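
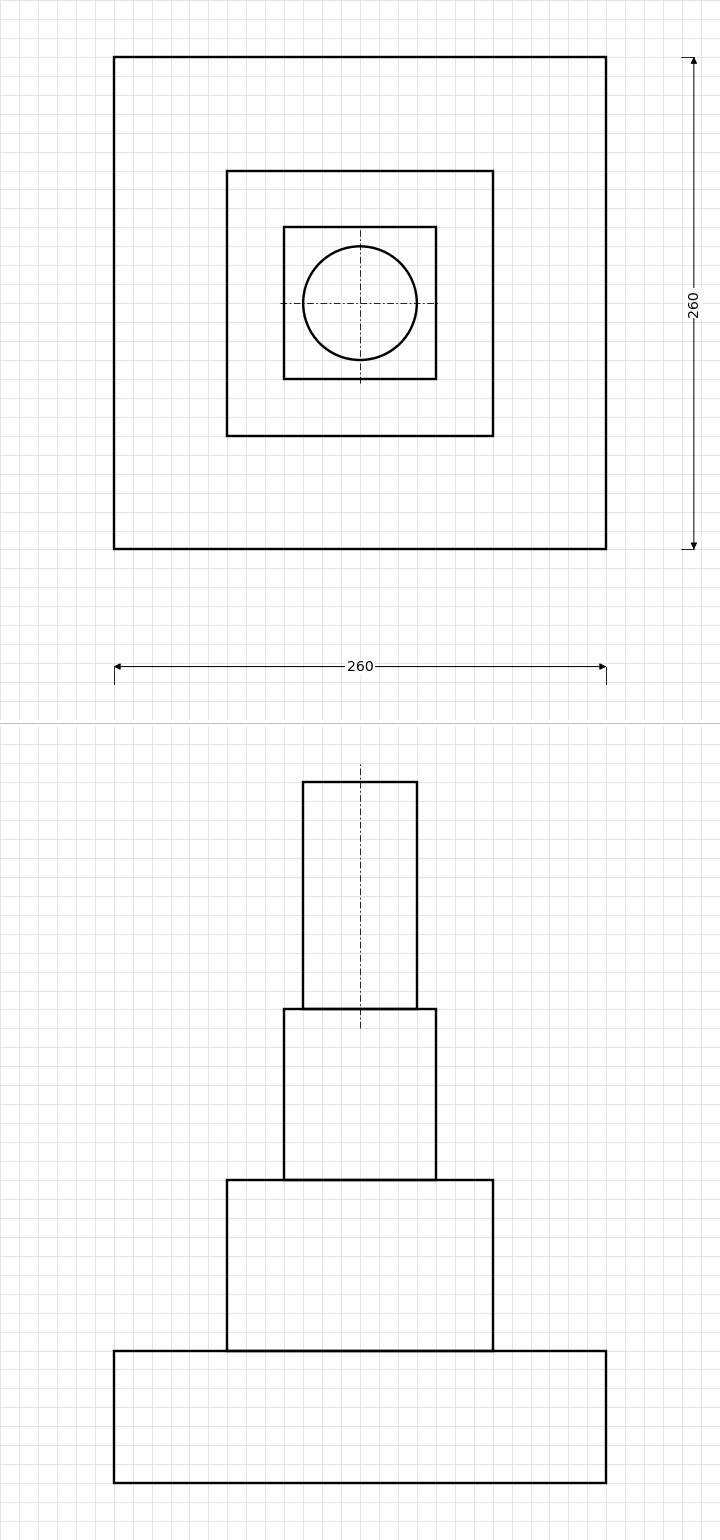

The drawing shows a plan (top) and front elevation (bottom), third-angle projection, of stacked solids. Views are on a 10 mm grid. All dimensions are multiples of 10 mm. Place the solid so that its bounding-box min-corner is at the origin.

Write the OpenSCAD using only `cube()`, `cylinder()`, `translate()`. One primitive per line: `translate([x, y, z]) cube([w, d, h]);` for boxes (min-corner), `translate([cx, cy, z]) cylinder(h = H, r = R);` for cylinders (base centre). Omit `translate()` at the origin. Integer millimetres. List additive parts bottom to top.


cube([260, 260, 70]);
translate([60, 60, 70]) cube([140, 140, 90]);
translate([90, 90, 160]) cube([80, 80, 90]);
translate([130, 130, 250]) cylinder(h = 120, r = 30);


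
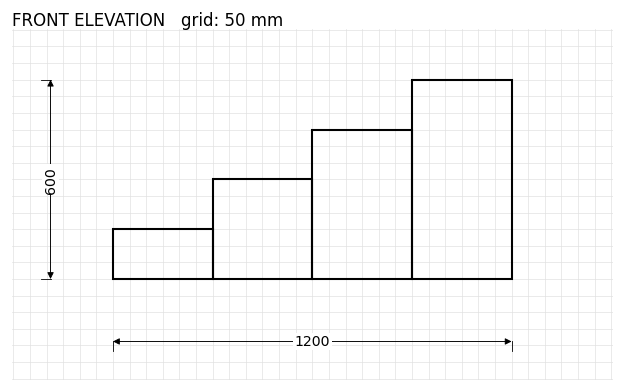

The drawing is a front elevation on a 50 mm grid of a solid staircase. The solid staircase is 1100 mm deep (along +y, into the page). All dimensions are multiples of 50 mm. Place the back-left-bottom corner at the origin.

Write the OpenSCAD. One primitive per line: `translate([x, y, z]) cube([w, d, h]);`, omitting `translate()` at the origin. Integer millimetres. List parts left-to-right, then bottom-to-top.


cube([300, 1100, 150]);
translate([300, 0, 0]) cube([300, 1100, 300]);
translate([600, 0, 0]) cube([300, 1100, 450]);
translate([900, 0, 0]) cube([300, 1100, 600]);


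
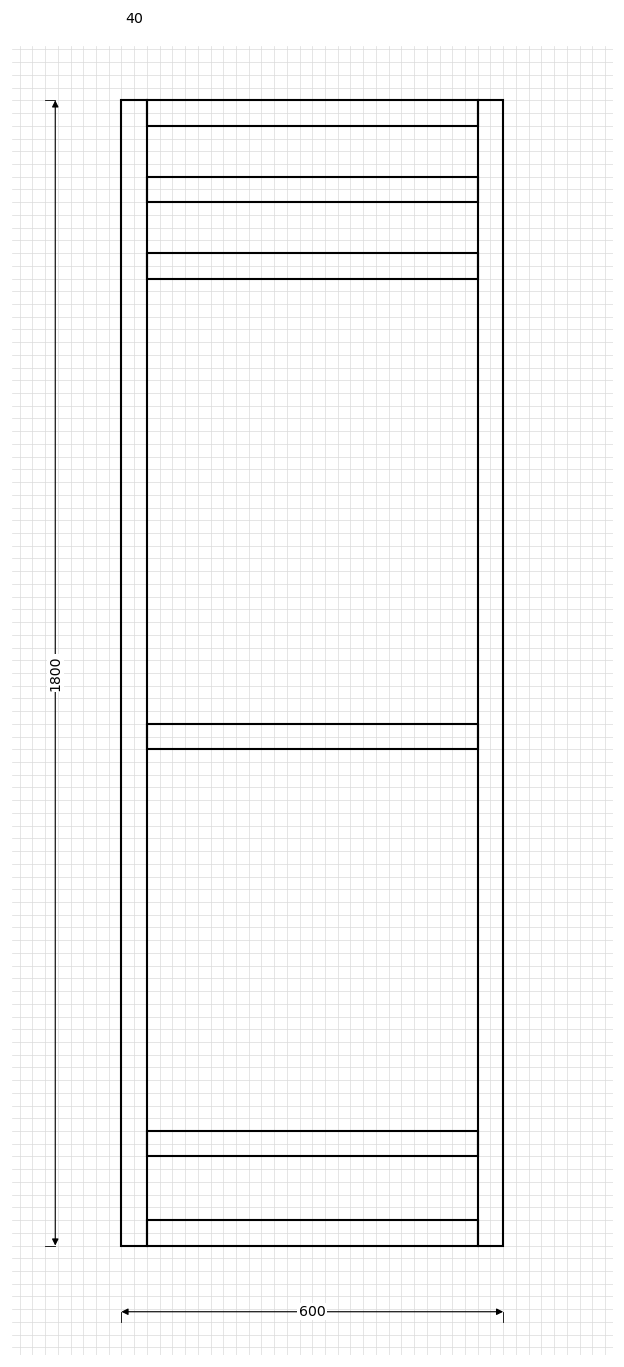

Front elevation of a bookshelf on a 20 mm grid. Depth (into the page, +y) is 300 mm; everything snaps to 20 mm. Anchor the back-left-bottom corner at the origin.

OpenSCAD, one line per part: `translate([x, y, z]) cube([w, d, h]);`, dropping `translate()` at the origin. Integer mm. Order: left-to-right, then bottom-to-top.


cube([40, 300, 1800]);
translate([40, 0, 0]) cube([520, 300, 40]);
translate([40, 0, 140]) cube([520, 300, 40]);
translate([40, 0, 780]) cube([520, 300, 40]);
translate([40, 0, 1520]) cube([520, 300, 40]);
translate([40, 0, 1640]) cube([520, 300, 40]);
translate([40, 0, 1760]) cube([520, 300, 40]);
translate([560, 0, 0]) cube([40, 300, 1800]);


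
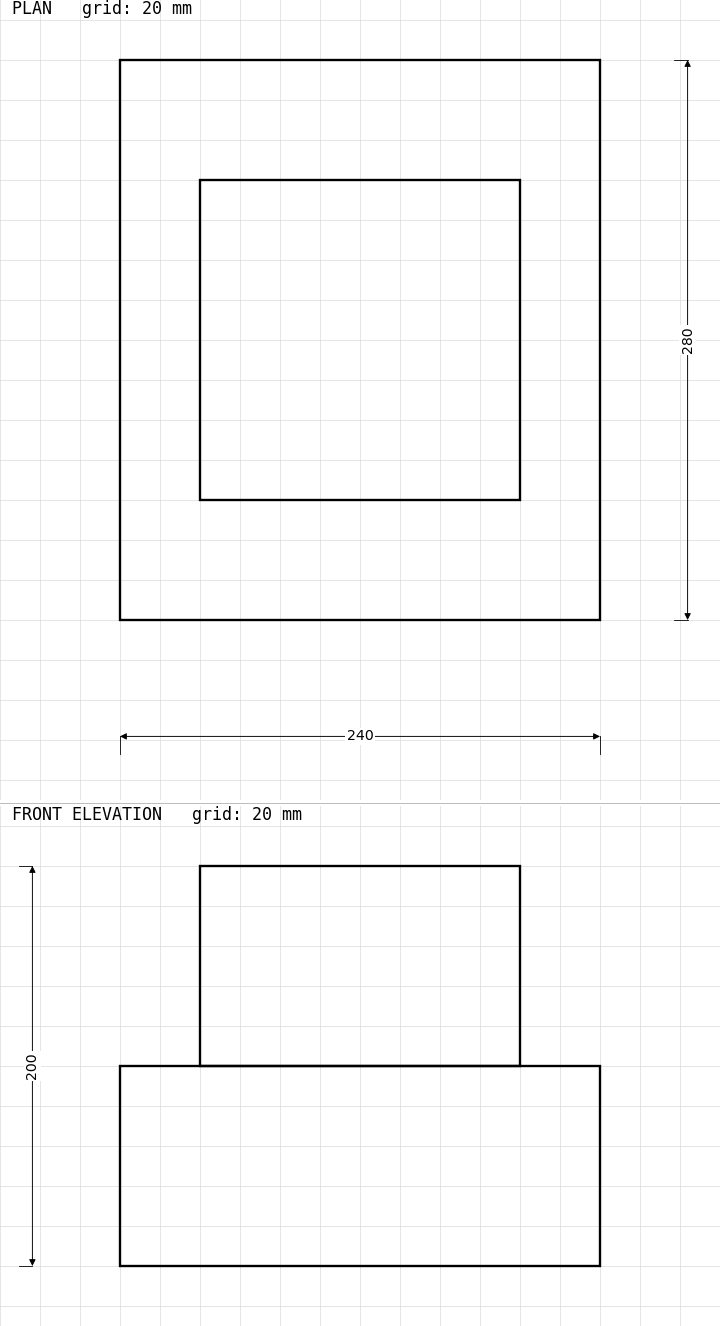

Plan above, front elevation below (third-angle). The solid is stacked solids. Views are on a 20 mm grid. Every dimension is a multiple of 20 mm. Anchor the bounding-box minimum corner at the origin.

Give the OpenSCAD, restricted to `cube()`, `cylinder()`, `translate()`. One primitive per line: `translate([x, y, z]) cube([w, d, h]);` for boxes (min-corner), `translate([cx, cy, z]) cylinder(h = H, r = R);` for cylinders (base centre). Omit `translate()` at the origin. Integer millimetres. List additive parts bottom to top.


cube([240, 280, 100]);
translate([40, 60, 100]) cube([160, 160, 100]);


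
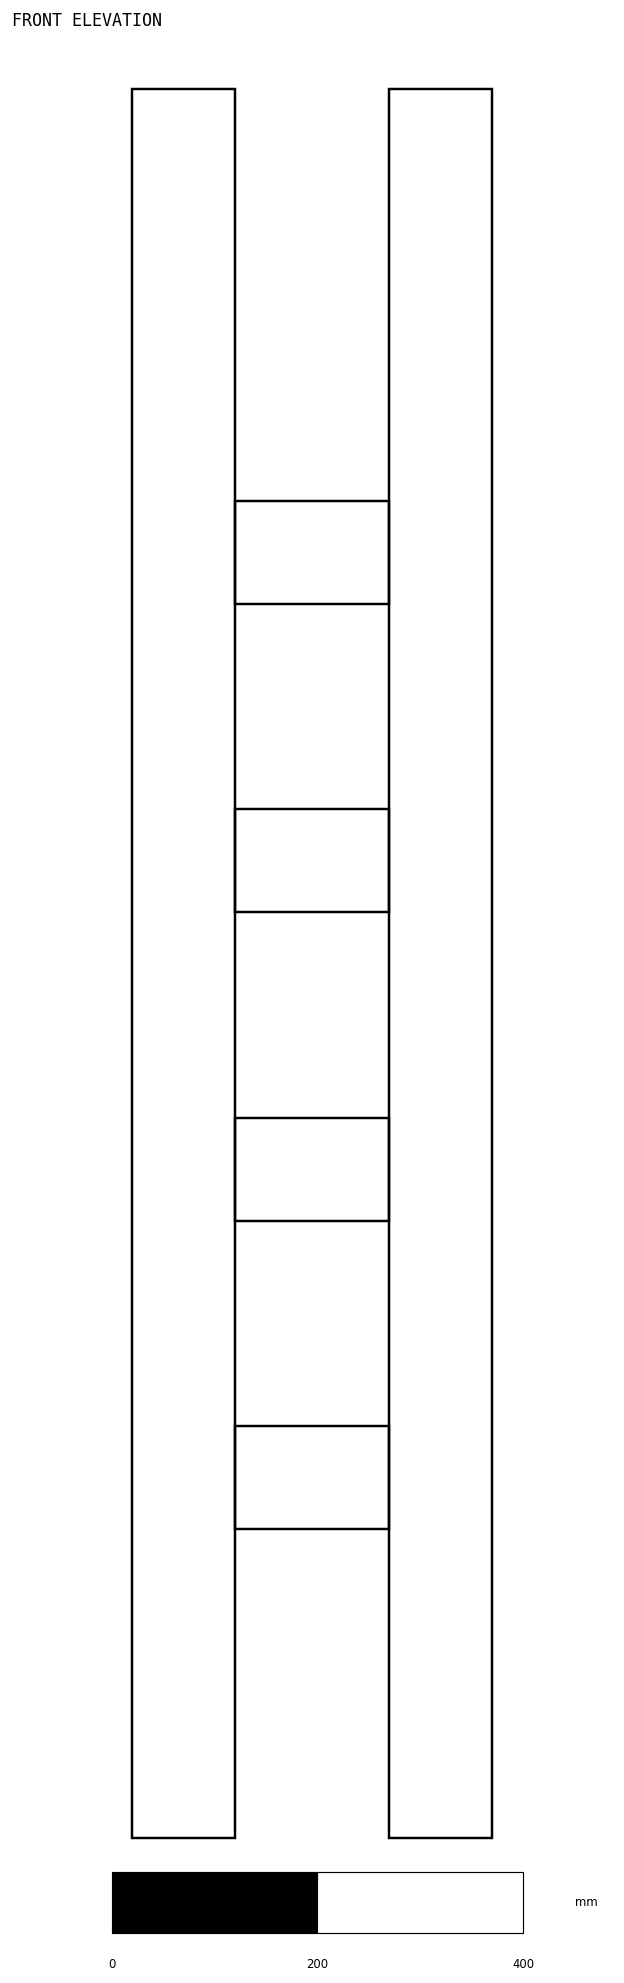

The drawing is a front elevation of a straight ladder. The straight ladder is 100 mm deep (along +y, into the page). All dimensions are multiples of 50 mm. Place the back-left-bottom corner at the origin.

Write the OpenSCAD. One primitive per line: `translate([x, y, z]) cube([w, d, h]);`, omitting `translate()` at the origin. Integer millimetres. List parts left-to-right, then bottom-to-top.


cube([100, 100, 1700]);
translate([100, 0, 300]) cube([150, 100, 100]);
translate([100, 0, 600]) cube([150, 100, 100]);
translate([100, 0, 900]) cube([150, 100, 100]);
translate([100, 0, 1200]) cube([150, 100, 100]);
translate([250, 0, 0]) cube([100, 100, 1700]);


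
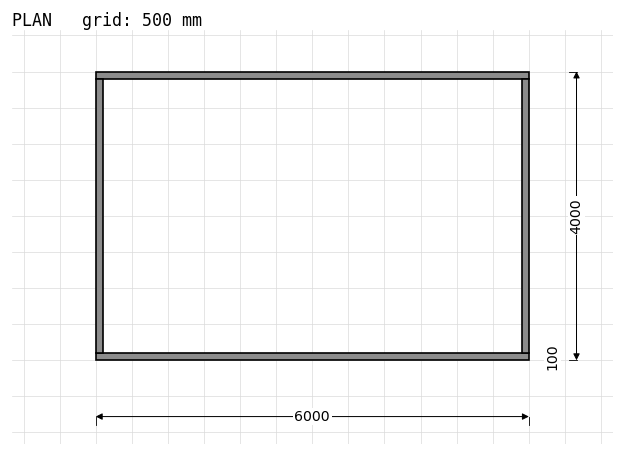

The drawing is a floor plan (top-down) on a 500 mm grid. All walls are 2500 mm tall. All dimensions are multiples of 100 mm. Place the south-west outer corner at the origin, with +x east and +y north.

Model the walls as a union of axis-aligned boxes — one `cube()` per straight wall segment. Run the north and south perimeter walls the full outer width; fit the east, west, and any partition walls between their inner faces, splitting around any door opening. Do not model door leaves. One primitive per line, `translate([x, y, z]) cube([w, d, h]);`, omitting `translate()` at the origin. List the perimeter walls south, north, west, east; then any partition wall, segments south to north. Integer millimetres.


cube([6000, 100, 2500]);
translate([0, 3900, 0]) cube([6000, 100, 2500]);
translate([0, 100, 0]) cube([100, 3800, 2500]);
translate([5900, 100, 0]) cube([100, 3800, 2500]);


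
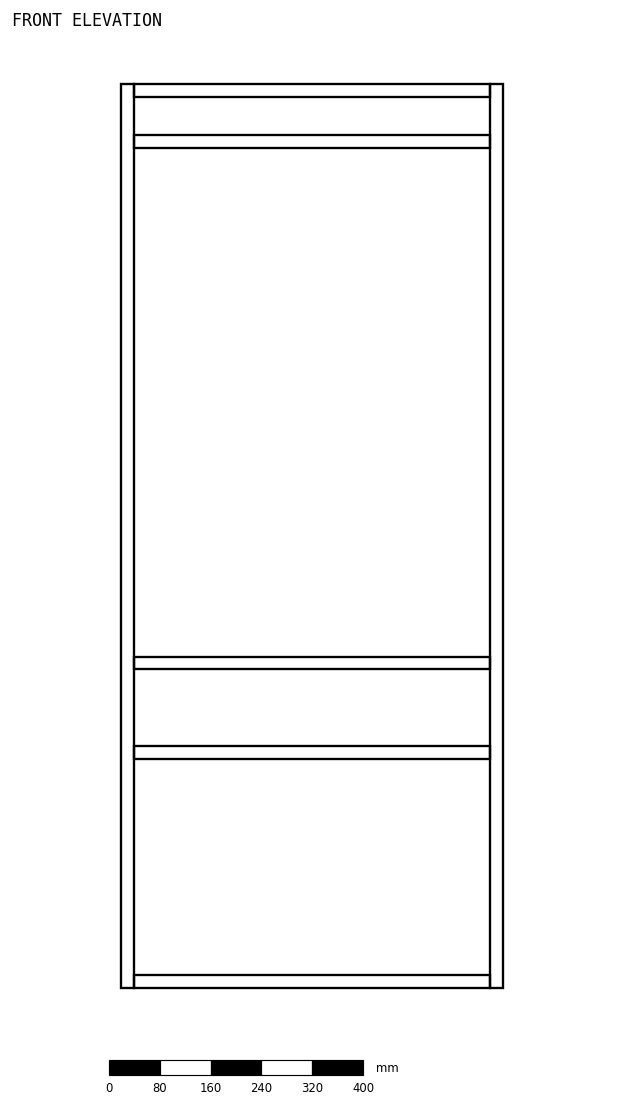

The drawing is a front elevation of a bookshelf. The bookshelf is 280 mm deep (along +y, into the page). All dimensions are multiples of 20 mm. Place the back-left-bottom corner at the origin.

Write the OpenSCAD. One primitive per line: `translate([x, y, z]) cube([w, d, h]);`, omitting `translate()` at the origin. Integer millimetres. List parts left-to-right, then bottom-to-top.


cube([20, 280, 1420]);
translate([20, 0, 0]) cube([560, 280, 20]);
translate([20, 0, 360]) cube([560, 280, 20]);
translate([20, 0, 500]) cube([560, 280, 20]);
translate([20, 0, 1320]) cube([560, 280, 20]);
translate([20, 0, 1400]) cube([560, 280, 20]);
translate([580, 0, 0]) cube([20, 280, 1420]);


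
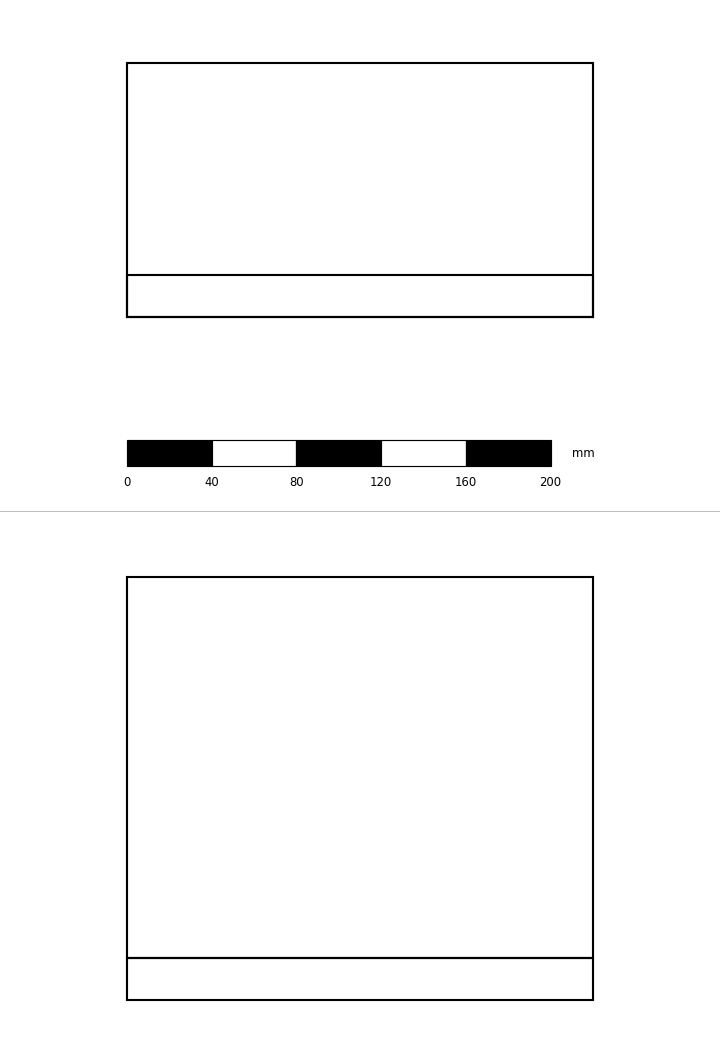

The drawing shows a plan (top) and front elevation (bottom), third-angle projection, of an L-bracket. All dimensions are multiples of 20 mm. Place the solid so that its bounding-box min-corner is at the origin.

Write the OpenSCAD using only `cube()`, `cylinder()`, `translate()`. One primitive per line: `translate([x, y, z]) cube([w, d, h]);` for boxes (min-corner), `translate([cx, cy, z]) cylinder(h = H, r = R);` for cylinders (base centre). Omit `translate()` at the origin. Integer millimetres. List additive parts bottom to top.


cube([220, 120, 20]);
translate([0, 0, 20]) cube([220, 20, 180]);


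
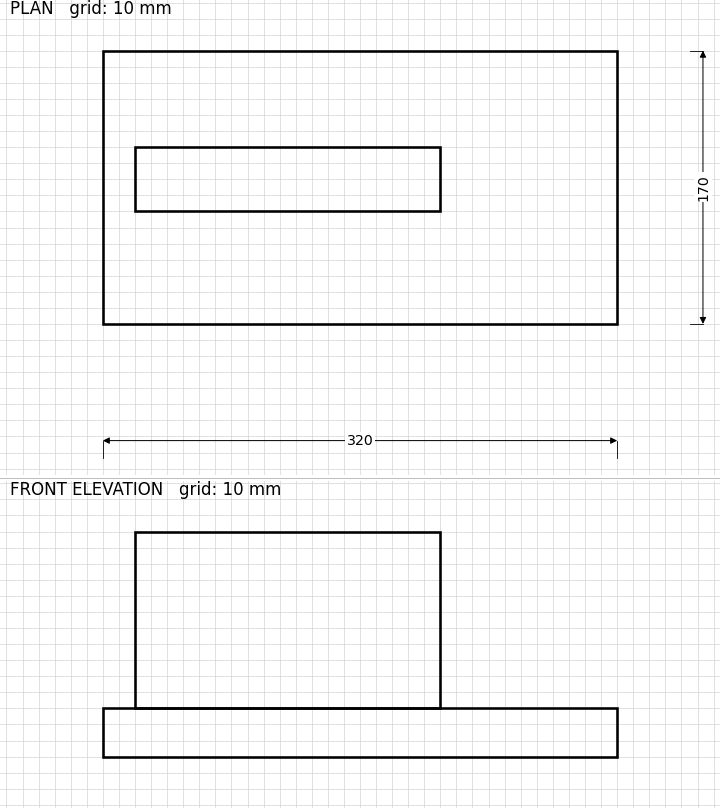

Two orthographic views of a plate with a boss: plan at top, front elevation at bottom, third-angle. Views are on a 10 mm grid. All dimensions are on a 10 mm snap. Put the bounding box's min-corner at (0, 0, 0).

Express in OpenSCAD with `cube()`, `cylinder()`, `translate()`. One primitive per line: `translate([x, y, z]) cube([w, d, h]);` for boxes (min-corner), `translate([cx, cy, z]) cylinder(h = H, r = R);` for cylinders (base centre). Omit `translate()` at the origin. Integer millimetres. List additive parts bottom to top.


cube([320, 170, 30]);
translate([20, 70, 30]) cube([190, 40, 110]);


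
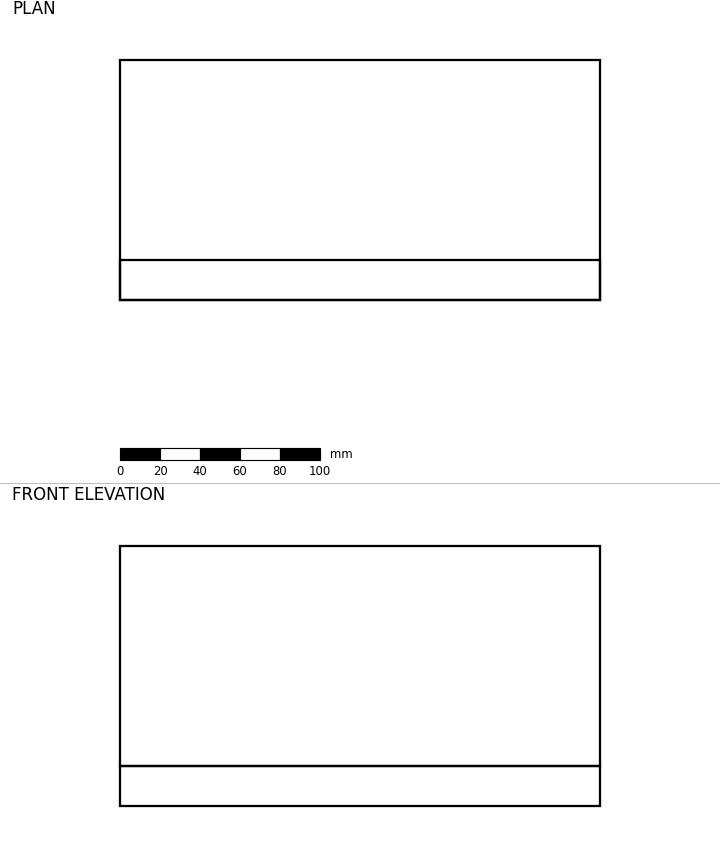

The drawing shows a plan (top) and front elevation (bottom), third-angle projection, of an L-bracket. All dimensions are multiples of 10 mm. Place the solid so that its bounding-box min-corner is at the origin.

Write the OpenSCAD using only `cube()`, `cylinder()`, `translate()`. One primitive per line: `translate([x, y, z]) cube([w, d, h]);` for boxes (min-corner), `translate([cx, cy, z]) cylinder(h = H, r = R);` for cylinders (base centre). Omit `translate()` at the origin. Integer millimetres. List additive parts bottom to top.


cube([240, 120, 20]);
translate([0, 0, 20]) cube([240, 20, 110]);


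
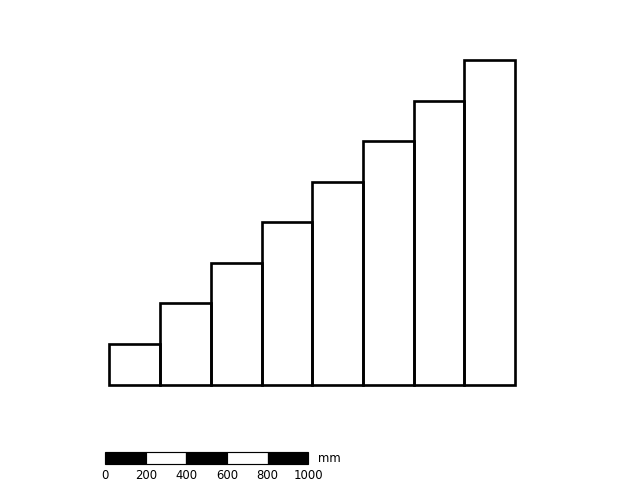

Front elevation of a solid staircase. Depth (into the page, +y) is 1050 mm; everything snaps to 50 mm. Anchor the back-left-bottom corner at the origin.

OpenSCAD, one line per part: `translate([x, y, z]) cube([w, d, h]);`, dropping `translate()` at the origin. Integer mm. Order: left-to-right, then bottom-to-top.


cube([250, 1050, 200]);
translate([250, 0, 0]) cube([250, 1050, 400]);
translate([500, 0, 0]) cube([250, 1050, 600]);
translate([750, 0, 0]) cube([250, 1050, 800]);
translate([1000, 0, 0]) cube([250, 1050, 1000]);
translate([1250, 0, 0]) cube([250, 1050, 1200]);
translate([1500, 0, 0]) cube([250, 1050, 1400]);
translate([1750, 0, 0]) cube([250, 1050, 1600]);


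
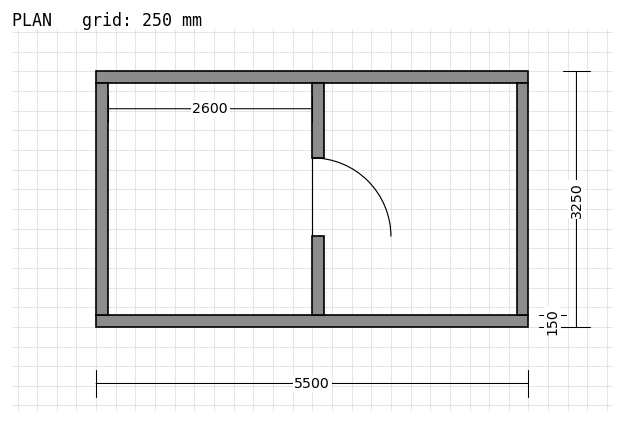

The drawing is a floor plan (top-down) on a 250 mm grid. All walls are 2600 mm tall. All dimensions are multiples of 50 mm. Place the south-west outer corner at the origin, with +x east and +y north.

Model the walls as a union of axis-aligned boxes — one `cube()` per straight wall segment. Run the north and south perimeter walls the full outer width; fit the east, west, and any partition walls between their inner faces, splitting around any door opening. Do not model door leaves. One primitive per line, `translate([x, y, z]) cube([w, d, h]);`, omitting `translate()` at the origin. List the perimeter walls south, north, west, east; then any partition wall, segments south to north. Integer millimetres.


cube([5500, 150, 2600]);
translate([0, 3100, 0]) cube([5500, 150, 2600]);
translate([0, 150, 0]) cube([150, 2950, 2600]);
translate([5350, 150, 0]) cube([150, 2950, 2600]);
translate([2750, 150, 0]) cube([150, 1000, 2600]);
translate([2750, 2150, 0]) cube([150, 950, 2600]);


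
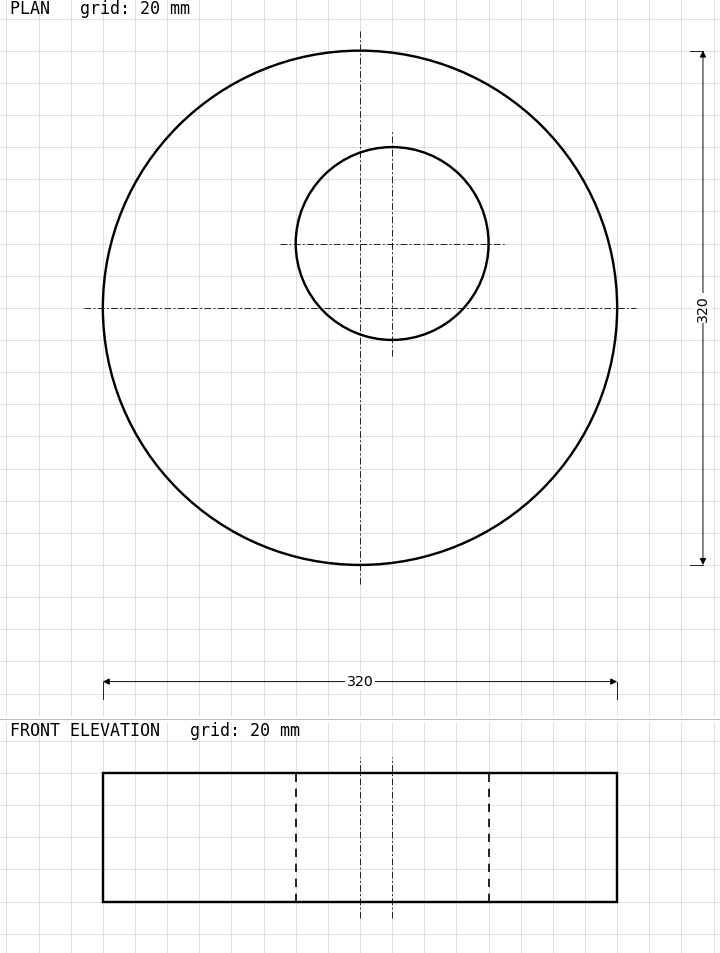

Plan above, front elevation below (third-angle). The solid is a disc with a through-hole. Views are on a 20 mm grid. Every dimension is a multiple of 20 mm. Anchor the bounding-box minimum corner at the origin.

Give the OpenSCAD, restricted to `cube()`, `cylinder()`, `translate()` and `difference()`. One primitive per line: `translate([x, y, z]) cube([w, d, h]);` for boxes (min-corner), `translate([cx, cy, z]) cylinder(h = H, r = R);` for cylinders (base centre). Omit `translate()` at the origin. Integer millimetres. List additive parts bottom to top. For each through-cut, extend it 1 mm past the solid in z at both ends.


difference() {
  translate([160, 160, 0]) cylinder(h = 80, r = 160);
  translate([180, 200, -1]) cylinder(h = 82, r = 60);
}


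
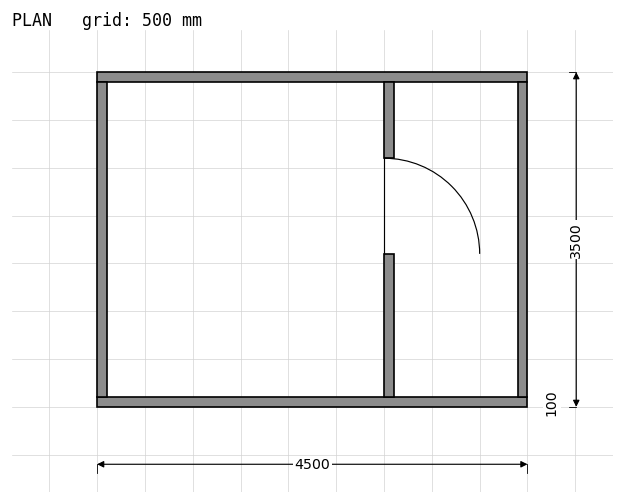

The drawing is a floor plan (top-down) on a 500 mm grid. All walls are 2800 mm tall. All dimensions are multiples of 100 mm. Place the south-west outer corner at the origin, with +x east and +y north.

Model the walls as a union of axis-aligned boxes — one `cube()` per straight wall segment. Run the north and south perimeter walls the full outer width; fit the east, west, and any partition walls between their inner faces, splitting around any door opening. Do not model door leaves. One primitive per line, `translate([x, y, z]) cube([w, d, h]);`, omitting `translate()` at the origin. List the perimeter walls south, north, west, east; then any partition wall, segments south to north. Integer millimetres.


cube([4500, 100, 2800]);
translate([0, 3400, 0]) cube([4500, 100, 2800]);
translate([0, 100, 0]) cube([100, 3300, 2800]);
translate([4400, 100, 0]) cube([100, 3300, 2800]);
translate([3000, 100, 0]) cube([100, 1500, 2800]);
translate([3000, 2600, 0]) cube([100, 800, 2800]);


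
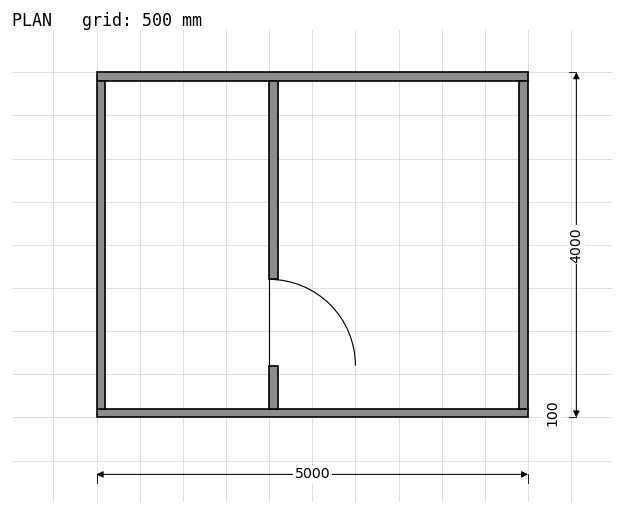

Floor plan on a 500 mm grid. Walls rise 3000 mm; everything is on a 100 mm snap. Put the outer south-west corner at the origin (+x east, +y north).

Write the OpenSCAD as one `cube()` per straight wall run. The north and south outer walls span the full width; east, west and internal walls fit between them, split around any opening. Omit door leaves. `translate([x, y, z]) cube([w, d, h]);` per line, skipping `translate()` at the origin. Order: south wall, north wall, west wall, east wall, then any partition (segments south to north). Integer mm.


cube([5000, 100, 3000]);
translate([0, 3900, 0]) cube([5000, 100, 3000]);
translate([0, 100, 0]) cube([100, 3800, 3000]);
translate([4900, 100, 0]) cube([100, 3800, 3000]);
translate([2000, 100, 0]) cube([100, 500, 3000]);
translate([2000, 1600, 0]) cube([100, 2300, 3000]);


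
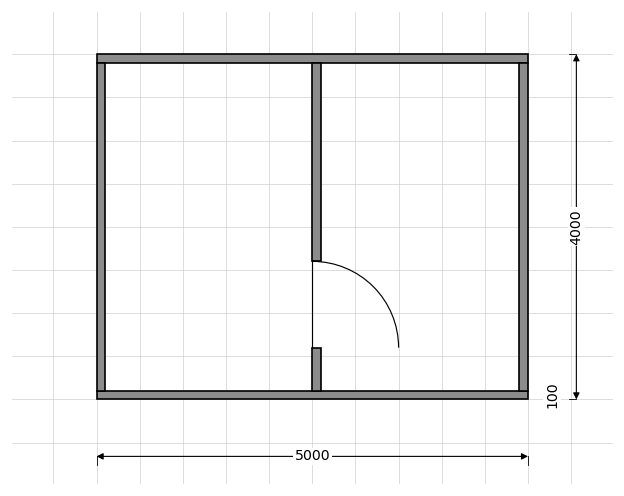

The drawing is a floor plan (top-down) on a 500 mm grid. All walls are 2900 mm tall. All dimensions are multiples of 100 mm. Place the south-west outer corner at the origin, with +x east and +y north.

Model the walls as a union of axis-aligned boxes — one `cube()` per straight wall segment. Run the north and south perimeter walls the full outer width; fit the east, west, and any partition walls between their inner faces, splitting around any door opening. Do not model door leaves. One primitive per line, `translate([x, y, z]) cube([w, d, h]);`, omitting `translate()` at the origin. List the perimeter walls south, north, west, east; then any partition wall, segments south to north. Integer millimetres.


cube([5000, 100, 2900]);
translate([0, 3900, 0]) cube([5000, 100, 2900]);
translate([0, 100, 0]) cube([100, 3800, 2900]);
translate([4900, 100, 0]) cube([100, 3800, 2900]);
translate([2500, 100, 0]) cube([100, 500, 2900]);
translate([2500, 1600, 0]) cube([100, 2300, 2900]);


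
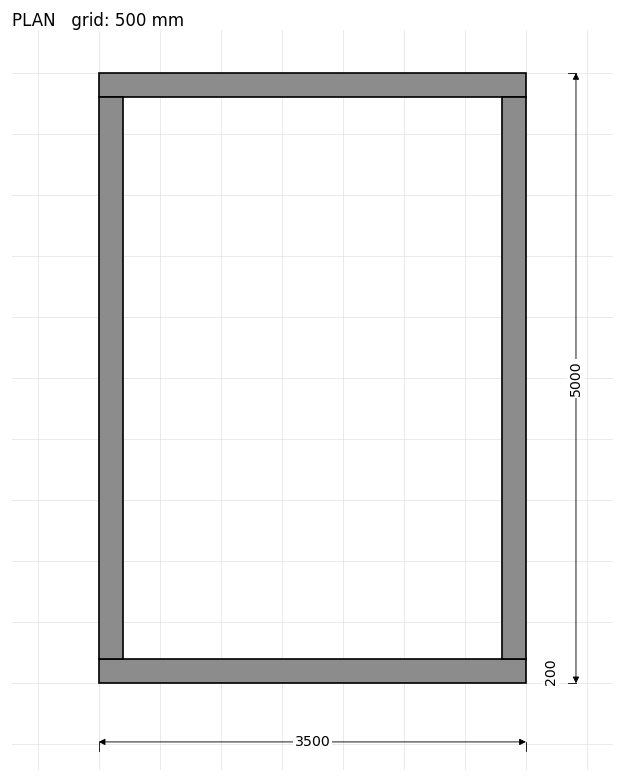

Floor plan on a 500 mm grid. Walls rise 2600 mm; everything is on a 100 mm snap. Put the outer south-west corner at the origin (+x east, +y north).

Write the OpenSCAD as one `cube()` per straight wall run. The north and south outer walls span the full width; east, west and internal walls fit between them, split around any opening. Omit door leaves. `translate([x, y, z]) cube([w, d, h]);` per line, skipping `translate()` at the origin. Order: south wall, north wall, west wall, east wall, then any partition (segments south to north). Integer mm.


cube([3500, 200, 2600]);
translate([0, 4800, 0]) cube([3500, 200, 2600]);
translate([0, 200, 0]) cube([200, 4600, 2600]);
translate([3300, 200, 0]) cube([200, 4600, 2600]);


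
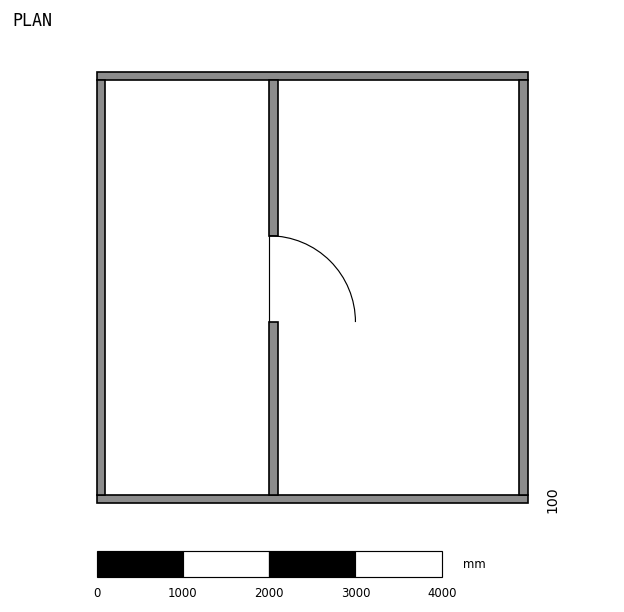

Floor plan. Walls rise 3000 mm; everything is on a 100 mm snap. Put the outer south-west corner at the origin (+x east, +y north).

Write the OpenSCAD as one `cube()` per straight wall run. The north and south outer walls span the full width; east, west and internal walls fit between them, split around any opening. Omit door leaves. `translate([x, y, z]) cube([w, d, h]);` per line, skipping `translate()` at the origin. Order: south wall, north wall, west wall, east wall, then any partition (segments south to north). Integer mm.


cube([5000, 100, 3000]);
translate([0, 4900, 0]) cube([5000, 100, 3000]);
translate([0, 100, 0]) cube([100, 4800, 3000]);
translate([4900, 100, 0]) cube([100, 4800, 3000]);
translate([2000, 100, 0]) cube([100, 2000, 3000]);
translate([2000, 3100, 0]) cube([100, 1800, 3000]);


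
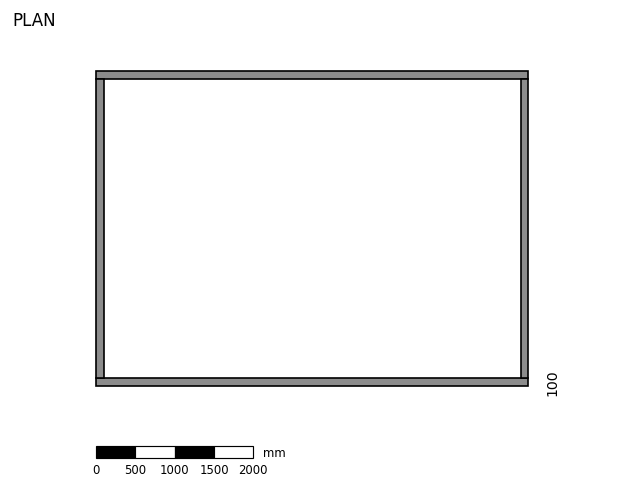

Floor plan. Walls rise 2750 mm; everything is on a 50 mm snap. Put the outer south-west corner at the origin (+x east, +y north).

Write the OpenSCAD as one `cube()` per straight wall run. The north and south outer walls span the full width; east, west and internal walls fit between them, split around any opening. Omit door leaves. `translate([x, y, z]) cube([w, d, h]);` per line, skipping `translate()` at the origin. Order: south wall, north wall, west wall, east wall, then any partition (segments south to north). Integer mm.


cube([5500, 100, 2750]);
translate([0, 3900, 0]) cube([5500, 100, 2750]);
translate([0, 100, 0]) cube([100, 3800, 2750]);
translate([5400, 100, 0]) cube([100, 3800, 2750]);


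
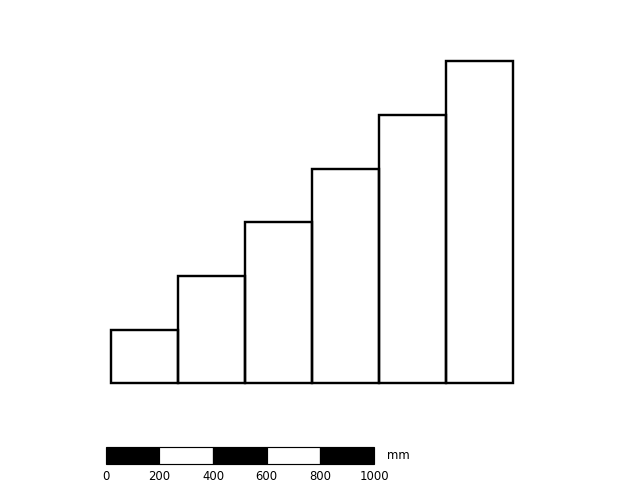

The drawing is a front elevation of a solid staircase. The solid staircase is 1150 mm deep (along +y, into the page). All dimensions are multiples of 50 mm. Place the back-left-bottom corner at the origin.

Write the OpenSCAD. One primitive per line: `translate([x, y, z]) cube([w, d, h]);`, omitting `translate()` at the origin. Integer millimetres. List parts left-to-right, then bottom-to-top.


cube([250, 1150, 200]);
translate([250, 0, 0]) cube([250, 1150, 400]);
translate([500, 0, 0]) cube([250, 1150, 600]);
translate([750, 0, 0]) cube([250, 1150, 800]);
translate([1000, 0, 0]) cube([250, 1150, 1000]);
translate([1250, 0, 0]) cube([250, 1150, 1200]);


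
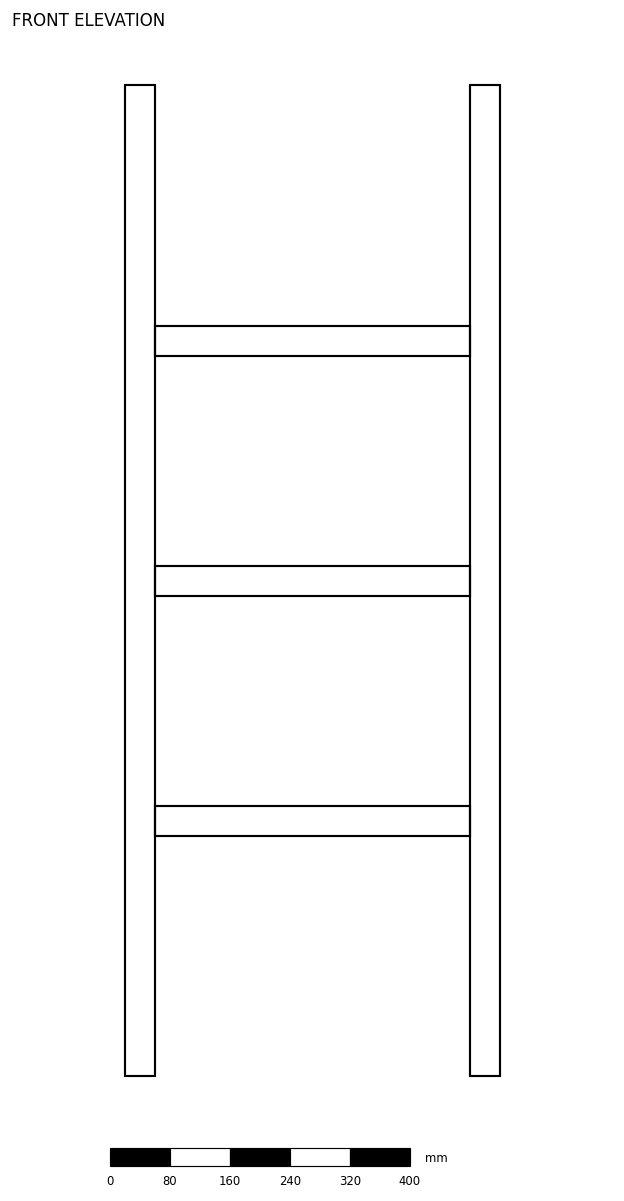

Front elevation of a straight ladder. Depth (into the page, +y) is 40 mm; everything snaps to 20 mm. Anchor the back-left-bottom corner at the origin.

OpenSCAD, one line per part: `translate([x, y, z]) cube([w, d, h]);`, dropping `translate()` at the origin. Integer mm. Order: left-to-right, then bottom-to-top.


cube([40, 40, 1320]);
translate([40, 0, 320]) cube([420, 40, 40]);
translate([40, 0, 640]) cube([420, 40, 40]);
translate([40, 0, 960]) cube([420, 40, 40]);
translate([460, 0, 0]) cube([40, 40, 1320]);


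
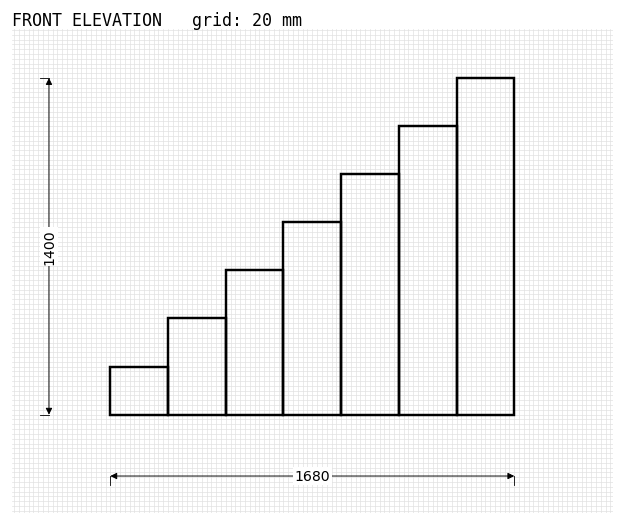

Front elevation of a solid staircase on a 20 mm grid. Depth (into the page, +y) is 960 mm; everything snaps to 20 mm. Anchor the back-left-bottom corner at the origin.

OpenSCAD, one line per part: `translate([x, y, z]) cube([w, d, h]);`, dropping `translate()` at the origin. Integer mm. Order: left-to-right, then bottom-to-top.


cube([240, 960, 200]);
translate([240, 0, 0]) cube([240, 960, 400]);
translate([480, 0, 0]) cube([240, 960, 600]);
translate([720, 0, 0]) cube([240, 960, 800]);
translate([960, 0, 0]) cube([240, 960, 1000]);
translate([1200, 0, 0]) cube([240, 960, 1200]);
translate([1440, 0, 0]) cube([240, 960, 1400]);


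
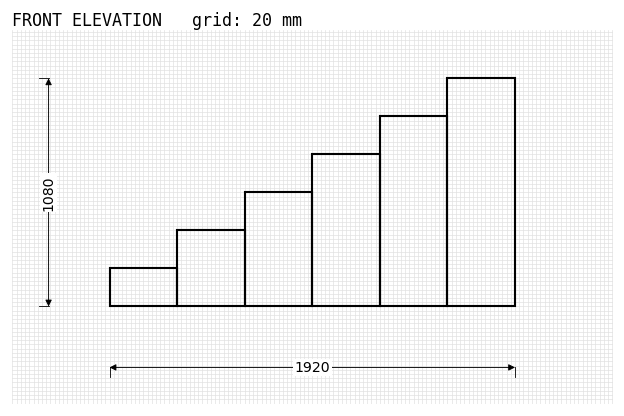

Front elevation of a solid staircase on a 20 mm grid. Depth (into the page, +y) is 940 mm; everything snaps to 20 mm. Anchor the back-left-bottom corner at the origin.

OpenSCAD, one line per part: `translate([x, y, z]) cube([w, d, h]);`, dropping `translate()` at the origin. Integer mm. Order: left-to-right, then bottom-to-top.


cube([320, 940, 180]);
translate([320, 0, 0]) cube([320, 940, 360]);
translate([640, 0, 0]) cube([320, 940, 540]);
translate([960, 0, 0]) cube([320, 940, 720]);
translate([1280, 0, 0]) cube([320, 940, 900]);
translate([1600, 0, 0]) cube([320, 940, 1080]);


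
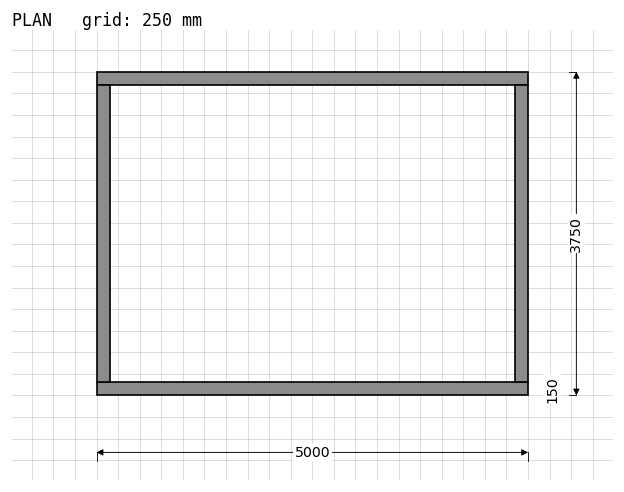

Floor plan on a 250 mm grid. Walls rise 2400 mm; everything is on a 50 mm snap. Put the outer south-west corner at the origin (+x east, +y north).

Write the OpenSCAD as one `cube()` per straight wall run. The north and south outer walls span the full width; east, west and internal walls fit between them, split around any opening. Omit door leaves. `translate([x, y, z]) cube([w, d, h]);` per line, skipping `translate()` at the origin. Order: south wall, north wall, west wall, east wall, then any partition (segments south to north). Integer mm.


cube([5000, 150, 2400]);
translate([0, 3600, 0]) cube([5000, 150, 2400]);
translate([0, 150, 0]) cube([150, 3450, 2400]);
translate([4850, 150, 0]) cube([150, 3450, 2400]);


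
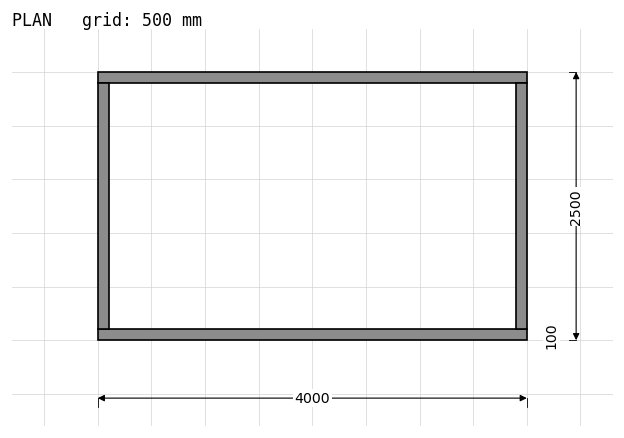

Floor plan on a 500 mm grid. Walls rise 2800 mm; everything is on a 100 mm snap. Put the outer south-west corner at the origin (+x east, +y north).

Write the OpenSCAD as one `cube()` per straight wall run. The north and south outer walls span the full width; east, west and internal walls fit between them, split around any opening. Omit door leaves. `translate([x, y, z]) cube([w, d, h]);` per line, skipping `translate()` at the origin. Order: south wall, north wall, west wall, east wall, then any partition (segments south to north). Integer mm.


cube([4000, 100, 2800]);
translate([0, 2400, 0]) cube([4000, 100, 2800]);
translate([0, 100, 0]) cube([100, 2300, 2800]);
translate([3900, 100, 0]) cube([100, 2300, 2800]);


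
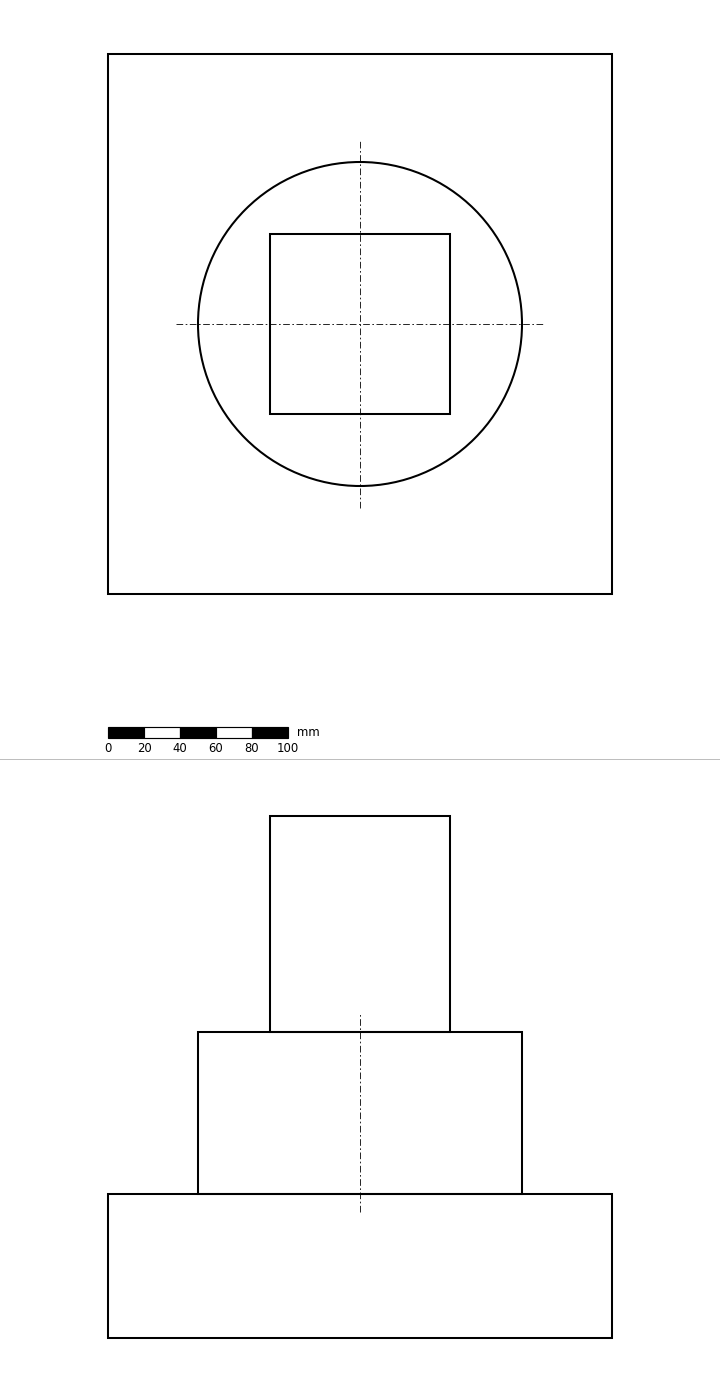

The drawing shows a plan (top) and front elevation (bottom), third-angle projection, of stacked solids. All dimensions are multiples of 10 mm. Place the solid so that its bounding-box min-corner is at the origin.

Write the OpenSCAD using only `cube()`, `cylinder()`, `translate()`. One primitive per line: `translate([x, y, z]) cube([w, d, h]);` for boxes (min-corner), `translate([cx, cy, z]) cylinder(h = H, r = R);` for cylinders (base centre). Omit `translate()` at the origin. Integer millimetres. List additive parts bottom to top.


cube([280, 300, 80]);
translate([140, 150, 80]) cylinder(h = 90, r = 90);
translate([90, 100, 170]) cube([100, 100, 120]);


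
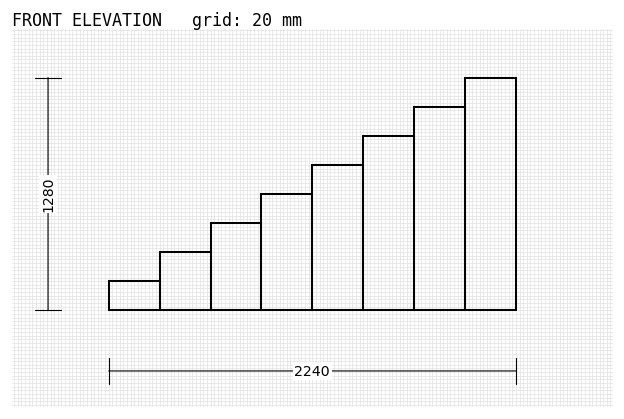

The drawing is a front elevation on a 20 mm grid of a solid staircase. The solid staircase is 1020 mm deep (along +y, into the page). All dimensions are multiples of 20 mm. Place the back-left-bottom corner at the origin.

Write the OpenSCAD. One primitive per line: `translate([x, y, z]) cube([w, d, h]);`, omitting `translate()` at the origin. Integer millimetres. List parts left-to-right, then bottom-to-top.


cube([280, 1020, 160]);
translate([280, 0, 0]) cube([280, 1020, 320]);
translate([560, 0, 0]) cube([280, 1020, 480]);
translate([840, 0, 0]) cube([280, 1020, 640]);
translate([1120, 0, 0]) cube([280, 1020, 800]);
translate([1400, 0, 0]) cube([280, 1020, 960]);
translate([1680, 0, 0]) cube([280, 1020, 1120]);
translate([1960, 0, 0]) cube([280, 1020, 1280]);


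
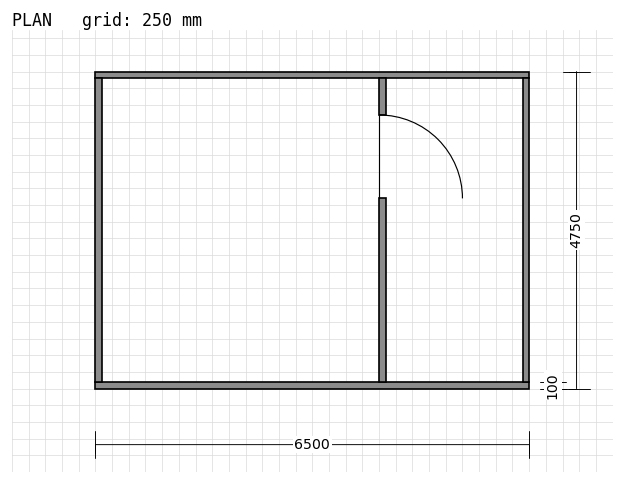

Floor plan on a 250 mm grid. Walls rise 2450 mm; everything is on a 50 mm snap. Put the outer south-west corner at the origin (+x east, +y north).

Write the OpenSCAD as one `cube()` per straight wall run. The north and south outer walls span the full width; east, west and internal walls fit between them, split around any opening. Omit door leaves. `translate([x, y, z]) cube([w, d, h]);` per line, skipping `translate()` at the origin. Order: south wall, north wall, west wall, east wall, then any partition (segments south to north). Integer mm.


cube([6500, 100, 2450]);
translate([0, 4650, 0]) cube([6500, 100, 2450]);
translate([0, 100, 0]) cube([100, 4550, 2450]);
translate([6400, 100, 0]) cube([100, 4550, 2450]);
translate([4250, 100, 0]) cube([100, 2750, 2450]);
translate([4250, 4100, 0]) cube([100, 550, 2450]);


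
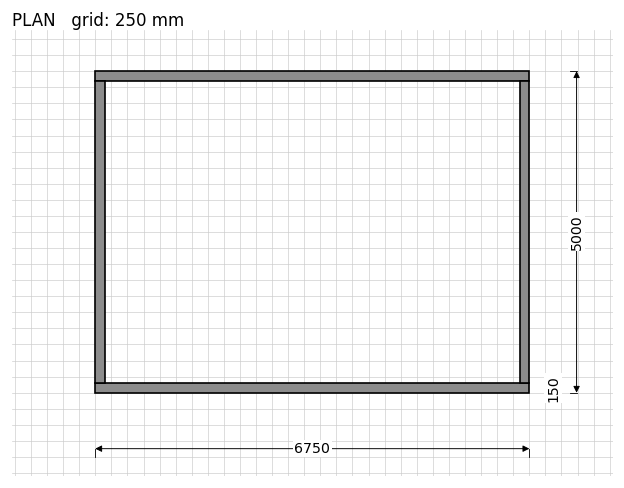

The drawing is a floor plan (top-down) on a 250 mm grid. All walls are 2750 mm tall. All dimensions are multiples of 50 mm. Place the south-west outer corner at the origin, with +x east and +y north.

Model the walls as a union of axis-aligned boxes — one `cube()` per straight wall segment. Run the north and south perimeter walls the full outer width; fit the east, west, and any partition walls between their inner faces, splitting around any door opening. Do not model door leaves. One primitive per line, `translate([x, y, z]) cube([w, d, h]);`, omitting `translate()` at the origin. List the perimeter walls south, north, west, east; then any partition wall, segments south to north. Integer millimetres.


cube([6750, 150, 2750]);
translate([0, 4850, 0]) cube([6750, 150, 2750]);
translate([0, 150, 0]) cube([150, 4700, 2750]);
translate([6600, 150, 0]) cube([150, 4700, 2750]);


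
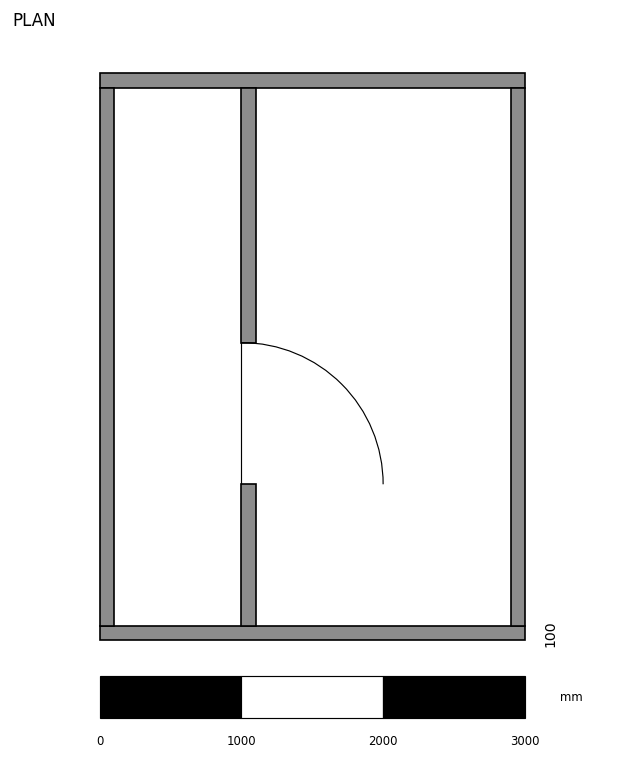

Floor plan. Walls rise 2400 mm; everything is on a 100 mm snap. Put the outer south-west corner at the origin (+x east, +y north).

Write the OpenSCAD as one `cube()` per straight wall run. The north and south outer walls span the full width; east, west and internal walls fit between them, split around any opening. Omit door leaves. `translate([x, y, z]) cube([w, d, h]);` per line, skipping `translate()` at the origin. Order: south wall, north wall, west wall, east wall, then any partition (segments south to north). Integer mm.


cube([3000, 100, 2400]);
translate([0, 3900, 0]) cube([3000, 100, 2400]);
translate([0, 100, 0]) cube([100, 3800, 2400]);
translate([2900, 100, 0]) cube([100, 3800, 2400]);
translate([1000, 100, 0]) cube([100, 1000, 2400]);
translate([1000, 2100, 0]) cube([100, 1800, 2400]);


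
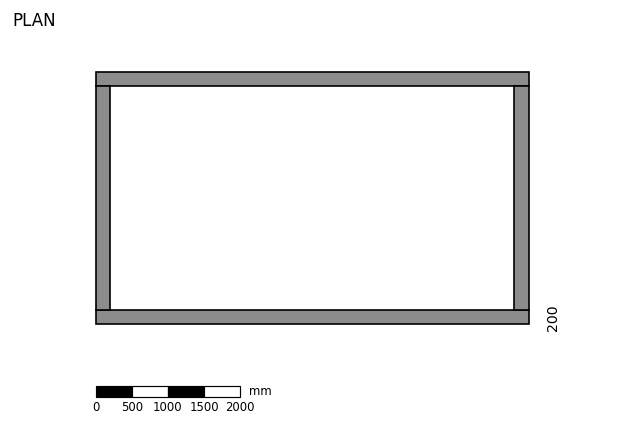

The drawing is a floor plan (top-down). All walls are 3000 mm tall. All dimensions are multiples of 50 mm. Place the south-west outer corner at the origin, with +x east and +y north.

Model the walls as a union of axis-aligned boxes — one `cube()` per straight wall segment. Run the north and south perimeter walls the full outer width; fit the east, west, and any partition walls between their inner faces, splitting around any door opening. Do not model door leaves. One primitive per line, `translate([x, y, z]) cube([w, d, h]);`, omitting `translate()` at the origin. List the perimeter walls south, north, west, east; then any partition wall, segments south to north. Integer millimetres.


cube([6000, 200, 3000]);
translate([0, 3300, 0]) cube([6000, 200, 3000]);
translate([0, 200, 0]) cube([200, 3100, 3000]);
translate([5800, 200, 0]) cube([200, 3100, 3000]);


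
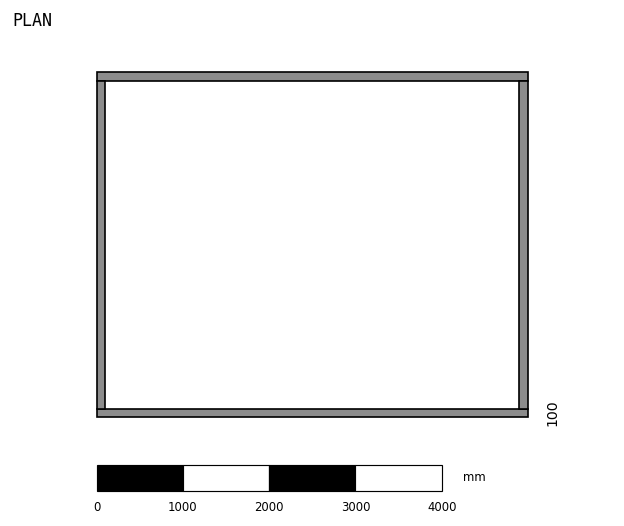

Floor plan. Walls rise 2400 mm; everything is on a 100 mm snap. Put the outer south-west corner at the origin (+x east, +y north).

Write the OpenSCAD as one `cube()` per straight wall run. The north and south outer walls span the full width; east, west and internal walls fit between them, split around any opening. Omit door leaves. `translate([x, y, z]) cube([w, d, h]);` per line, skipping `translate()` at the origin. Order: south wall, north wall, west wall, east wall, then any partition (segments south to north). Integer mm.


cube([5000, 100, 2400]);
translate([0, 3900, 0]) cube([5000, 100, 2400]);
translate([0, 100, 0]) cube([100, 3800, 2400]);
translate([4900, 100, 0]) cube([100, 3800, 2400]);


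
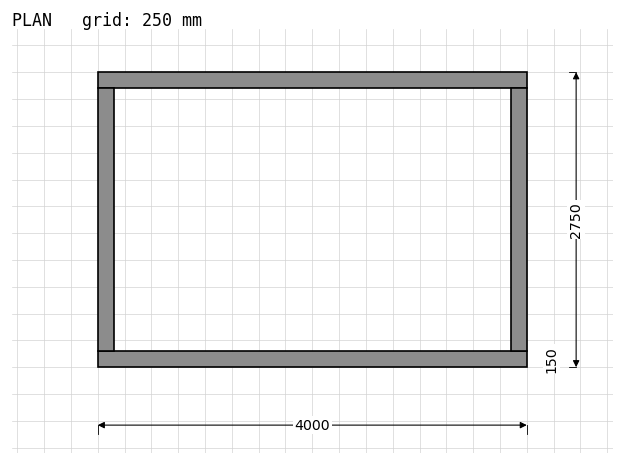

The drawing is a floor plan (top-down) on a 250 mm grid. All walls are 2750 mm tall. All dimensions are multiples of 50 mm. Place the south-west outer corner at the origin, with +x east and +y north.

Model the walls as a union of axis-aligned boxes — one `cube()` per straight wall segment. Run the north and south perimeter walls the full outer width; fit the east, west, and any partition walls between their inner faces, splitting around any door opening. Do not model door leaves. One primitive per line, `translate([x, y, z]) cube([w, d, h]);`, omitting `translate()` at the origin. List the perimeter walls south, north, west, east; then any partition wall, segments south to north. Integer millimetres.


cube([4000, 150, 2750]);
translate([0, 2600, 0]) cube([4000, 150, 2750]);
translate([0, 150, 0]) cube([150, 2450, 2750]);
translate([3850, 150, 0]) cube([150, 2450, 2750]);


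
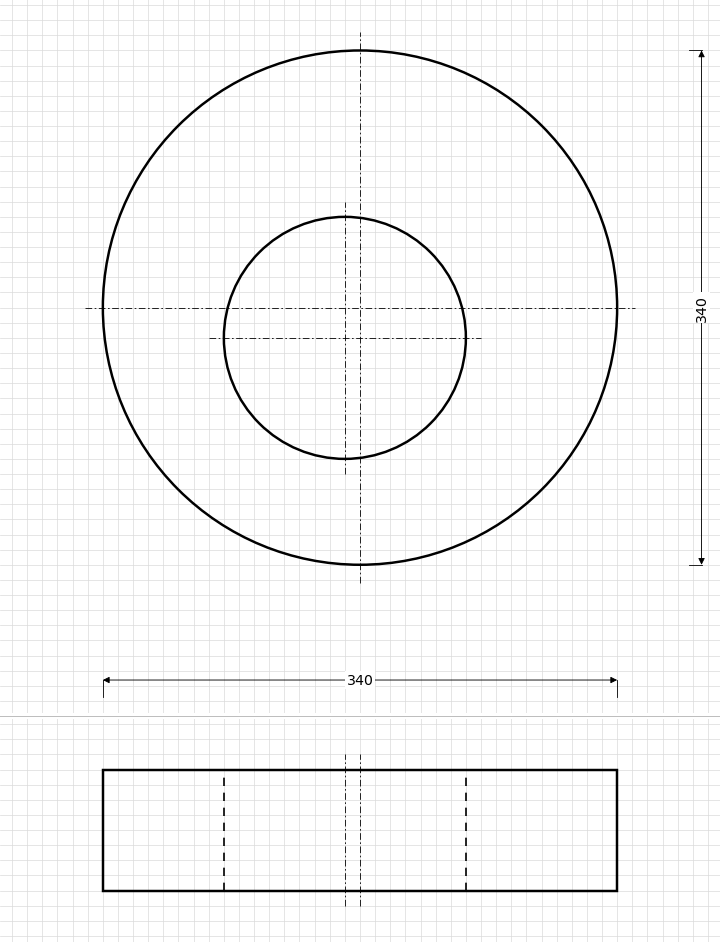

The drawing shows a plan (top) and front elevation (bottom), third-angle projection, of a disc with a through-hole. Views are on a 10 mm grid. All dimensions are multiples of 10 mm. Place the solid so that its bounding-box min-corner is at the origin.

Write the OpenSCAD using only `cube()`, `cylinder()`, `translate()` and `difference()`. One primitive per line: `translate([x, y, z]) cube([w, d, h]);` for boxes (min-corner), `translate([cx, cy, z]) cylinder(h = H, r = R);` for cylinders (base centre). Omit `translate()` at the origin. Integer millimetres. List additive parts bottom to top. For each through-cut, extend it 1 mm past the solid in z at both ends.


difference() {
  translate([170, 170, 0]) cylinder(h = 80, r = 170);
  translate([160, 150, -1]) cylinder(h = 82, r = 80);
}


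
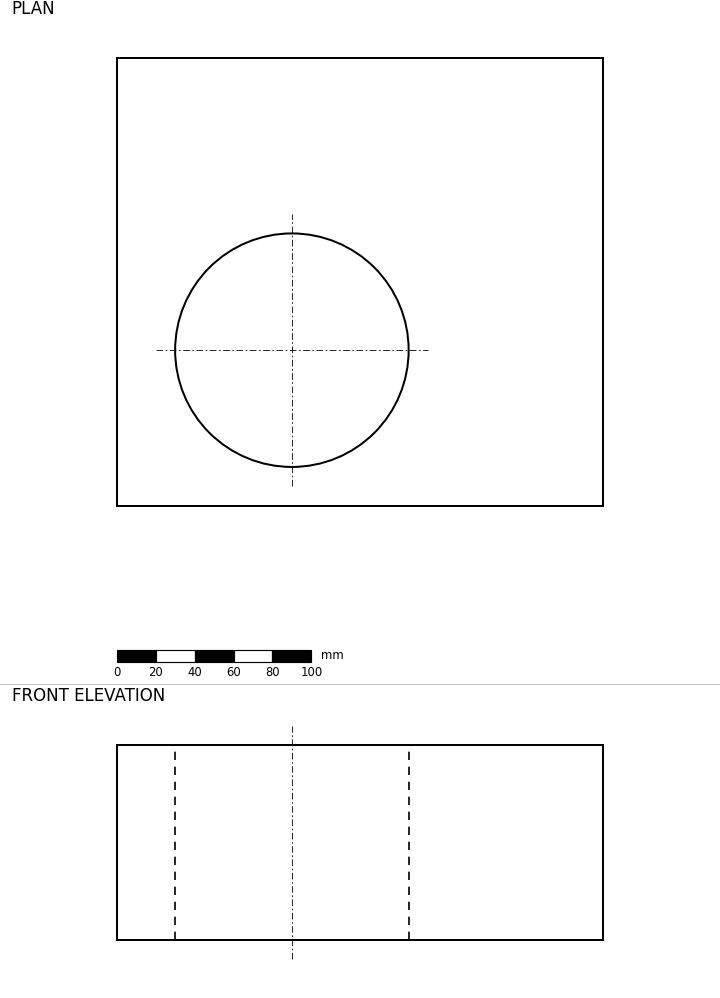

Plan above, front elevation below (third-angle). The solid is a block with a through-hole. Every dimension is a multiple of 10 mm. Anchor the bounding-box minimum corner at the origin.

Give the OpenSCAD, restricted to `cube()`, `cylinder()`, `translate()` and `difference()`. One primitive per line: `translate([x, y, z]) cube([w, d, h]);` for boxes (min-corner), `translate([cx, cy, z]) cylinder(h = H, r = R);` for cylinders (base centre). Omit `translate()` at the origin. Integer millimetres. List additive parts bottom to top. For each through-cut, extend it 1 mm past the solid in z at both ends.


difference() {
  cube([250, 230, 100]);
  translate([90, 80, -1]) cylinder(h = 102, r = 60);
}


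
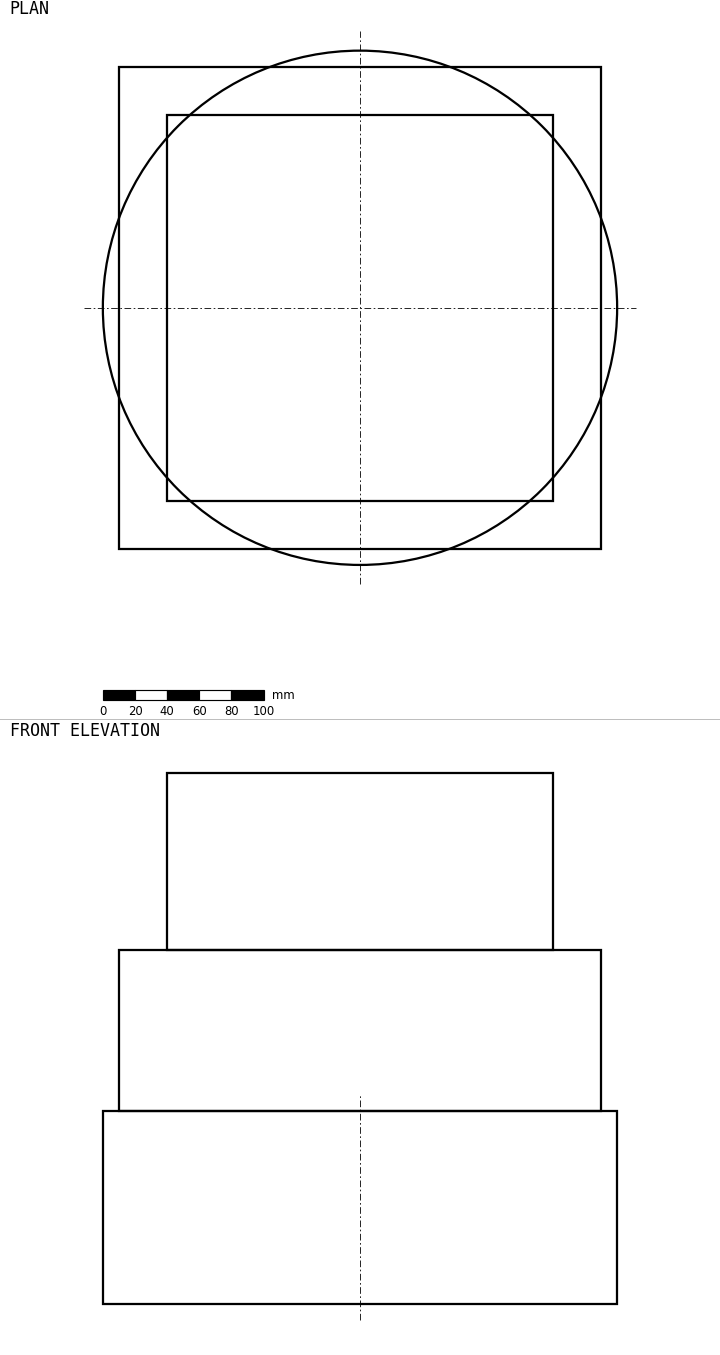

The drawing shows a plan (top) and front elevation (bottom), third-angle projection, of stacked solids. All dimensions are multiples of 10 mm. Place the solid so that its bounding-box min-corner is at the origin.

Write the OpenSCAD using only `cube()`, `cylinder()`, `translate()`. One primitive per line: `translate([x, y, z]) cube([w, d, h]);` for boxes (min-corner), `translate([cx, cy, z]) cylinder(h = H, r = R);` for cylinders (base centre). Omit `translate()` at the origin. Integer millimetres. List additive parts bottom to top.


translate([160, 160, 0]) cylinder(h = 120, r = 160);
translate([10, 10, 120]) cube([300, 300, 100]);
translate([40, 40, 220]) cube([240, 240, 110]);


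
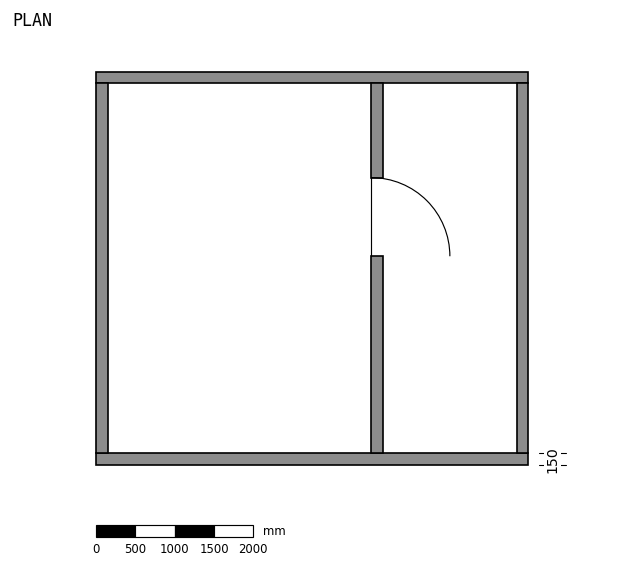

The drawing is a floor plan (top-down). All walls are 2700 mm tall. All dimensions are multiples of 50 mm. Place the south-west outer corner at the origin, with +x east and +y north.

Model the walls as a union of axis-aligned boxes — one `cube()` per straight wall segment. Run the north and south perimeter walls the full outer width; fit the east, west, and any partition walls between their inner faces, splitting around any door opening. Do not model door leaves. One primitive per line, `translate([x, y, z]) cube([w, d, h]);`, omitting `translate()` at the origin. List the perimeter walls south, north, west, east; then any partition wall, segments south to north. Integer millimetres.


cube([5500, 150, 2700]);
translate([0, 4850, 0]) cube([5500, 150, 2700]);
translate([0, 150, 0]) cube([150, 4700, 2700]);
translate([5350, 150, 0]) cube([150, 4700, 2700]);
translate([3500, 150, 0]) cube([150, 2500, 2700]);
translate([3500, 3650, 0]) cube([150, 1200, 2700]);


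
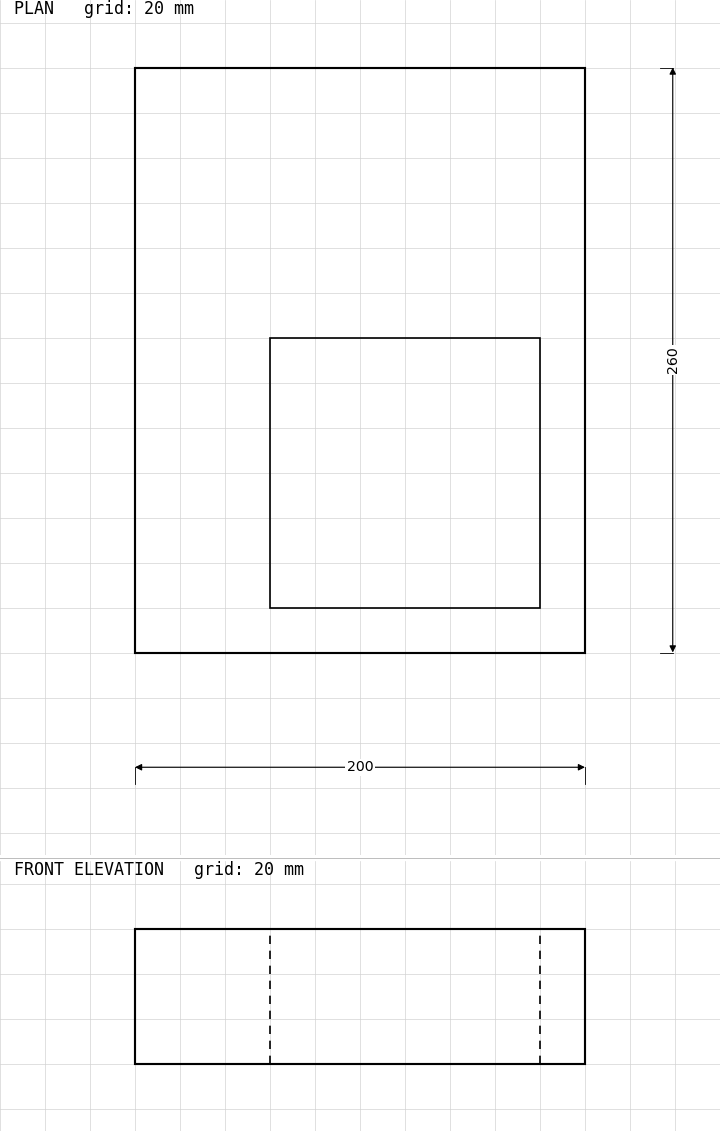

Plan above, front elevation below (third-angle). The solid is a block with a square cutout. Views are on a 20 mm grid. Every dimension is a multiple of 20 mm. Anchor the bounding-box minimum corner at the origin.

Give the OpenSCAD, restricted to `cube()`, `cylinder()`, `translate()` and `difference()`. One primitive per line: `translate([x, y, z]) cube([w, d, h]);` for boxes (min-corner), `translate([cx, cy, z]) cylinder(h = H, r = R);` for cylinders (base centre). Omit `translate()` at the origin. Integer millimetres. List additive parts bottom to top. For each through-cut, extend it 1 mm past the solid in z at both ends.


difference() {
  cube([200, 260, 60]);
  translate([60, 20, -1]) cube([120, 120, 62]);
}


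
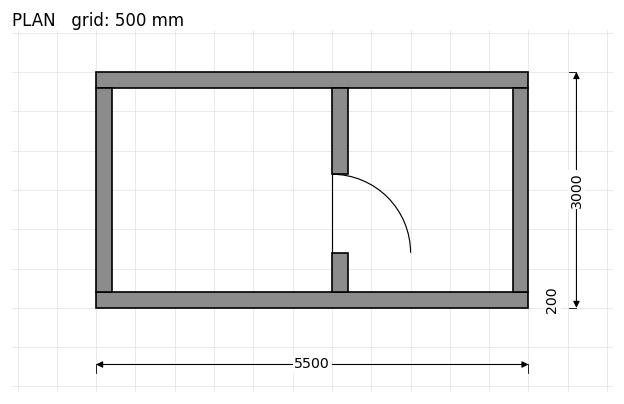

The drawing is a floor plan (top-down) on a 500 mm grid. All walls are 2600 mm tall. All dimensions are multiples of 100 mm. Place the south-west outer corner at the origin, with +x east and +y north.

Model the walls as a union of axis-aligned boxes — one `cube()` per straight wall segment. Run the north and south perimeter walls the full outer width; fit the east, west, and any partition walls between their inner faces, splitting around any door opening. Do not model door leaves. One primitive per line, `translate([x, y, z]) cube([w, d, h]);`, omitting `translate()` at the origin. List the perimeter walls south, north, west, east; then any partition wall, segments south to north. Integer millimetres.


cube([5500, 200, 2600]);
translate([0, 2800, 0]) cube([5500, 200, 2600]);
translate([0, 200, 0]) cube([200, 2600, 2600]);
translate([5300, 200, 0]) cube([200, 2600, 2600]);
translate([3000, 200, 0]) cube([200, 500, 2600]);
translate([3000, 1700, 0]) cube([200, 1100, 2600]);


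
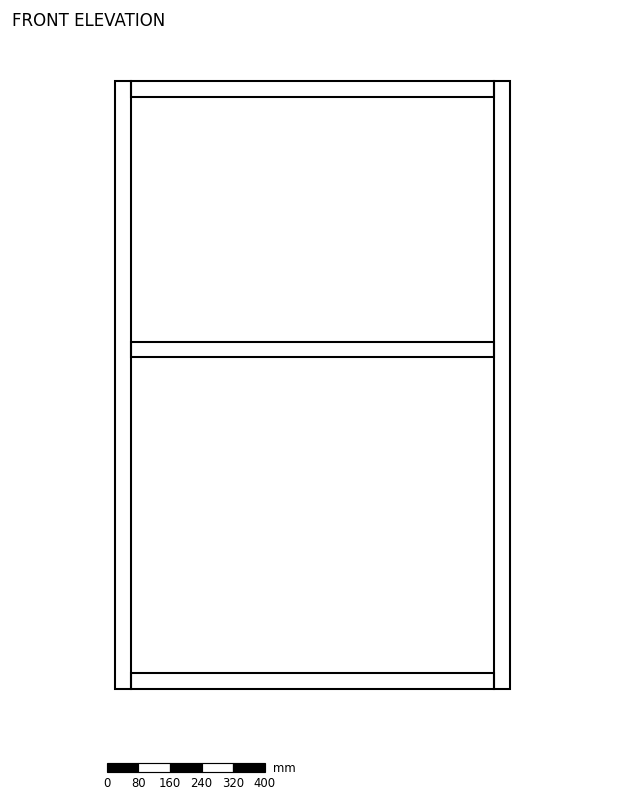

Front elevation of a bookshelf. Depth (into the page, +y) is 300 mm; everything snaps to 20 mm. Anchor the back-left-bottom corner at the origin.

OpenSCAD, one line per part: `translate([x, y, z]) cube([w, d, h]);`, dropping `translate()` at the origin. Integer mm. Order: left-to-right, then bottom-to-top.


cube([40, 300, 1540]);
translate([40, 0, 0]) cube([920, 300, 40]);
translate([40, 0, 840]) cube([920, 300, 40]);
translate([40, 0, 1500]) cube([920, 300, 40]);
translate([960, 0, 0]) cube([40, 300, 1540]);
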